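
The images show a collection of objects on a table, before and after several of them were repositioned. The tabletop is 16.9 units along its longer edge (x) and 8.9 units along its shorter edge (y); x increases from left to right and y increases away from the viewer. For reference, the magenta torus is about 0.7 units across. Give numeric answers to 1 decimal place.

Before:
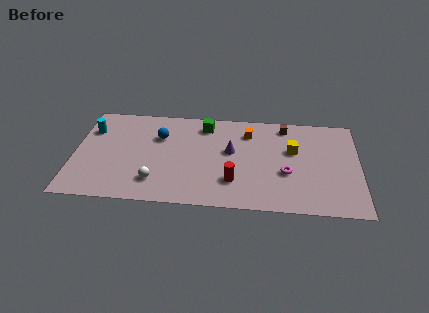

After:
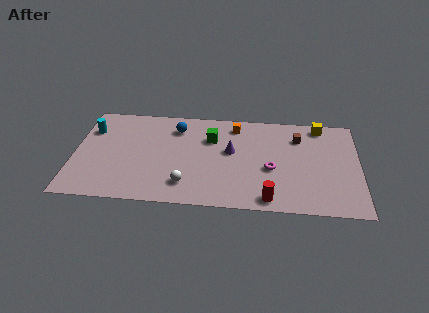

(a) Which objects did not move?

the purple cone and the cyan cylinder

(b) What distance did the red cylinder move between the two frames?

2.5

The red cylinder moved from about (9.5, 2.4) to (11.6, 1.0), a distance of √(2.1² + 1.4²) ≈ 2.5.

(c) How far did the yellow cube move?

2.9

From (13.0, 5.5) to (14.6, 7.9), the yellow cube covered √(1.6² + 2.4²) ≈ 2.9 units.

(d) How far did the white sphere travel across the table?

1.8

The white sphere moved from about (4.9, 2.0) to (6.7, 1.9), a distance of √(1.8² + 0.1²) ≈ 1.8.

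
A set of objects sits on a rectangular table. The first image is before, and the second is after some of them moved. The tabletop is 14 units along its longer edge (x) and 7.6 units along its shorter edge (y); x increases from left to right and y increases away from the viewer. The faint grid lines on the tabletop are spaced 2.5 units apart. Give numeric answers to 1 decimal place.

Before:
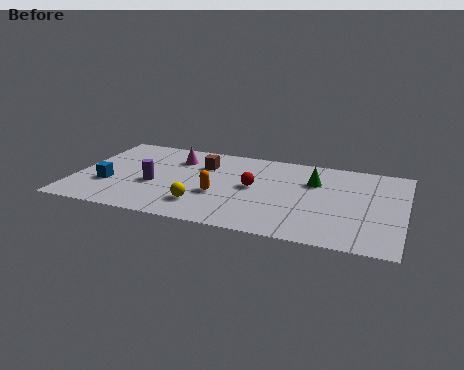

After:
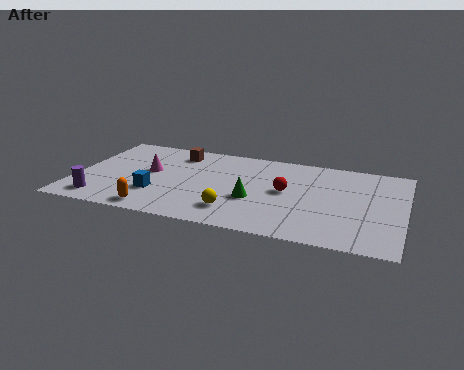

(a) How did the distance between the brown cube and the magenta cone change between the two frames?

+1.0

They were about 1.2 units apart before and 2.2 after — 1.0 units further apart.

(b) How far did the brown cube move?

1.4

The brown cube was near (5.3, 5.4) before and (4.1, 6.2) after, so it travelled √(1.2² + 0.8²) ≈ 1.4 units.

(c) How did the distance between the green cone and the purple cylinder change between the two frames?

-0.4

The distance was about 7.0 in the first image and 6.6 in the second, so they moved 0.4 units closer together.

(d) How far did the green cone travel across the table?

3.3

The green cone was near (10.1, 5.2) before and (7.7, 2.9) after, so it travelled √(2.4² + 2.3²) ≈ 3.3 units.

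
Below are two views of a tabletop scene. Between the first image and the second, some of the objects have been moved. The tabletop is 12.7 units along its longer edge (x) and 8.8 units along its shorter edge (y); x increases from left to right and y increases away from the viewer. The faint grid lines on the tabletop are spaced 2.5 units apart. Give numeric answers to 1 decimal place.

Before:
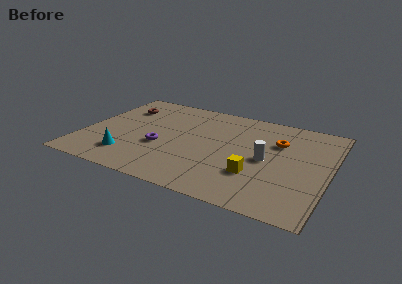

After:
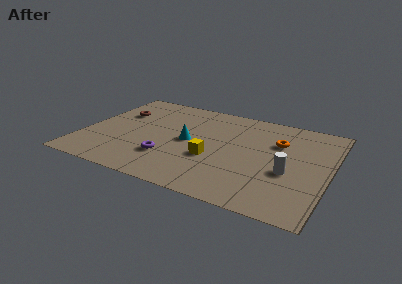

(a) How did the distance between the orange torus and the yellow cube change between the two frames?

+0.7

The distance was about 3.4 in the first image and 4.1 in the second, so they moved 0.7 units further apart.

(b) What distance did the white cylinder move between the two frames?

1.4

From (9.5, 4.2) to (10.7, 3.5), the white cylinder covered √(1.2² + 0.7²) ≈ 1.4 units.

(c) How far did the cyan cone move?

3.8

The cyan cone was near (2.6, 1.9) before and (5.4, 4.4) after, so it travelled √(2.8² + 2.5²) ≈ 3.8 units.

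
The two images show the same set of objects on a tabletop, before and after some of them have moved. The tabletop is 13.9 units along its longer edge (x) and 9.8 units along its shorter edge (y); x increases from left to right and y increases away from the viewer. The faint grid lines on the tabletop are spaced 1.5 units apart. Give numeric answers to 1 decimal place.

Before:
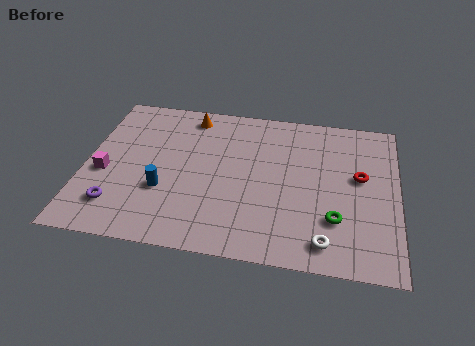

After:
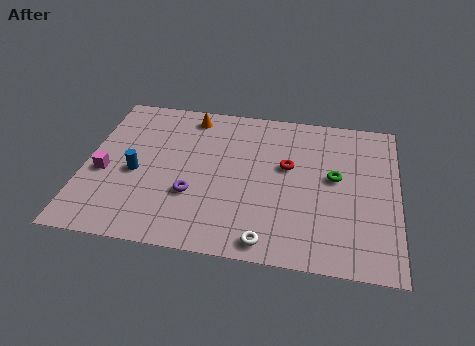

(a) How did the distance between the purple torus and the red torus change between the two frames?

-6.4

The distance was about 11.2 in the first image and 4.8 in the second, so they moved 6.4 units closer together.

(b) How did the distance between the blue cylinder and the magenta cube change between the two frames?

-1.4

The distance was about 2.8 in the first image and 1.4 in the second, so they moved 1.4 units closer together.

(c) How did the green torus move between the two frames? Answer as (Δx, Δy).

(-0.1, 2.6)

The green torus started near (11.2, 2.8) and ended near (11.1, 5.4).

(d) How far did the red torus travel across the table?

3.2

The red torus was near (12.2, 5.6) before and (9.0, 5.8) after, so it travelled √(3.2² + 0.2²) ≈ 3.2 units.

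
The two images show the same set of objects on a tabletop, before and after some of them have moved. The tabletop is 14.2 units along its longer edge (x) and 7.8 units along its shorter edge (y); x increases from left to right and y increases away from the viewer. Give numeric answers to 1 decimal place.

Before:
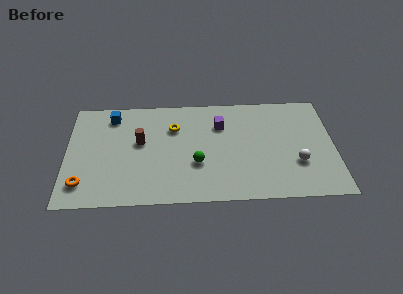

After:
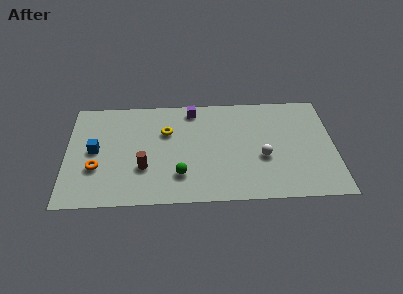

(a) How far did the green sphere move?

1.2

From (6.9, 2.8) to (6.0, 2.0), the green sphere covered √(0.9² + 0.8²) ≈ 1.2 units.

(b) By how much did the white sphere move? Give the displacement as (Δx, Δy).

(-1.8, 0.5)

From the two frames, the white sphere sits at roughly (12.2, 2.6) before and (10.4, 3.1) after.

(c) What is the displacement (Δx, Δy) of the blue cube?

(-0.9, -2.5)

The blue cube was at about (2.4, 6.5) and moved to about (1.5, 4.0).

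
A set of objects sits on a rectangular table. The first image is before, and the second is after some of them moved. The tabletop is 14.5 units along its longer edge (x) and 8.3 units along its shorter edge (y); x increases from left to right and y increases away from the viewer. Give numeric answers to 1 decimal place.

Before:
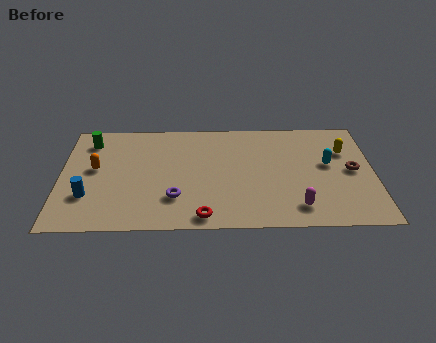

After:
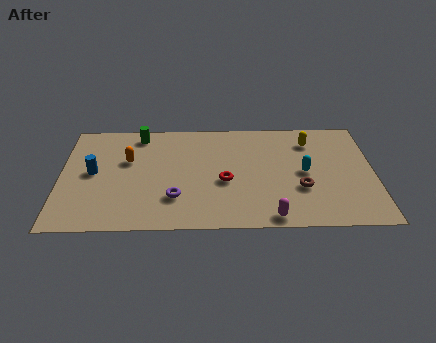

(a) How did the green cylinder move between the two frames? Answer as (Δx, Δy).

(2.3, 0.5)

The green cylinder started near (1.3, 6.7) and ended near (3.6, 7.2).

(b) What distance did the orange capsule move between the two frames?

1.6

The orange capsule was near (1.6, 4.6) before and (3.1, 5.2) after, so it travelled √(1.5² + 0.6²) ≈ 1.6 units.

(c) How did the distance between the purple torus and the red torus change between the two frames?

+0.7

Before: roughly 1.9 units apart; after: 2.6. That's 0.7 units further apart.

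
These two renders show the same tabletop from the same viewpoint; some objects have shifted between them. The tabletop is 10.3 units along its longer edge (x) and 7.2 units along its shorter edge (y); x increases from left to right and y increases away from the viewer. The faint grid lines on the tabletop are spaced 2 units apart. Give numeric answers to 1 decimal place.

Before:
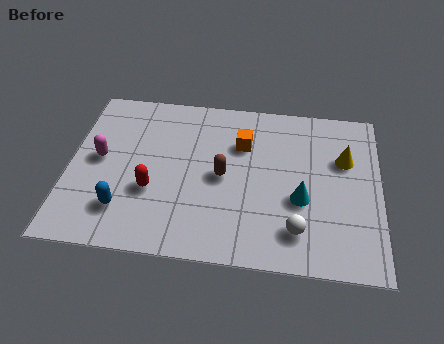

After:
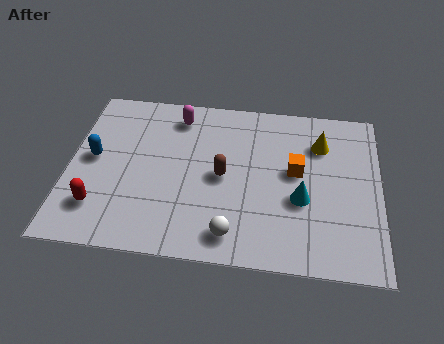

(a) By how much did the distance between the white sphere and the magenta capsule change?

-1.7

The distance was about 7.0 in the first image and 5.3 in the second, so they moved 1.7 units closer together.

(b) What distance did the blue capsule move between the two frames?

2.4

The blue capsule was near (1.9, 1.7) before and (0.8, 3.8) after, so it travelled √(1.1² + 2.1²) ≈ 2.4 units.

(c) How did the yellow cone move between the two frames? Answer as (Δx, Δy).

(-0.8, 0.6)

The yellow cone started near (9.1, 4.7) and ended near (8.3, 5.3).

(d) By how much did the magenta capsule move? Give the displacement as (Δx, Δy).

(2.5, 2.2)

From the two frames, the magenta capsule sits at roughly (1.0, 3.8) before and (3.5, 6.0) after.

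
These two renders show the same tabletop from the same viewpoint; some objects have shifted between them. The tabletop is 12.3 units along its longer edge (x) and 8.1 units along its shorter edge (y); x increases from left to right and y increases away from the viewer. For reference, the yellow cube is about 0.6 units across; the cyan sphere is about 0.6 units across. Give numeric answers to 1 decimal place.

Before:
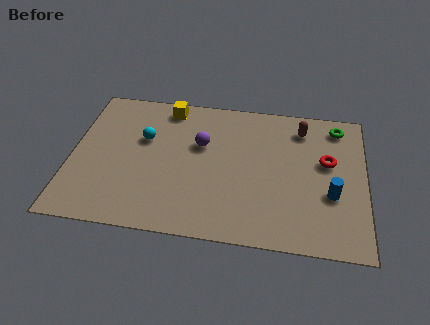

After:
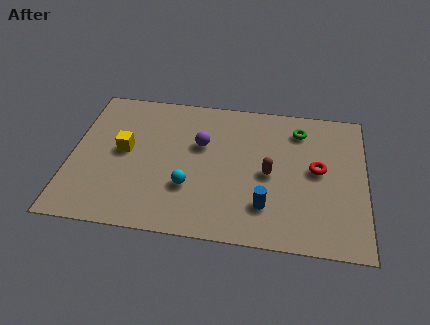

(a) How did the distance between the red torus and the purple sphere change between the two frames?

-0.3

Before: roughly 5.3 units apart; after: 5.0. That's 0.3 units closer together.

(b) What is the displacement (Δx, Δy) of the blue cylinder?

(-2.7, -1.0)

From the two frames, the blue cylinder sits at roughly (10.9, 3.0) before and (8.2, 2.0) after.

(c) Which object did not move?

the purple sphere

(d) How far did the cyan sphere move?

3.2

The cyan sphere was near (3.0, 5.1) before and (5.0, 2.6) after, so it travelled √(2.0² + 2.5²) ≈ 3.2 units.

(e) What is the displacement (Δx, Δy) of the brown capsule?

(-1.3, -2.8)

From the two frames, the brown capsule sits at roughly (9.6, 6.6) before and (8.3, 3.8) after.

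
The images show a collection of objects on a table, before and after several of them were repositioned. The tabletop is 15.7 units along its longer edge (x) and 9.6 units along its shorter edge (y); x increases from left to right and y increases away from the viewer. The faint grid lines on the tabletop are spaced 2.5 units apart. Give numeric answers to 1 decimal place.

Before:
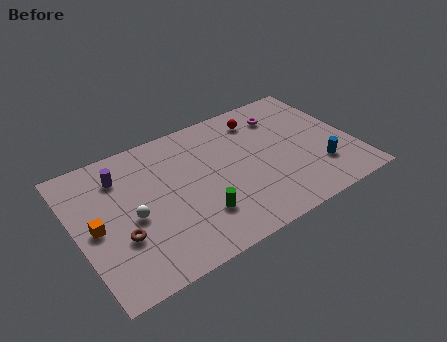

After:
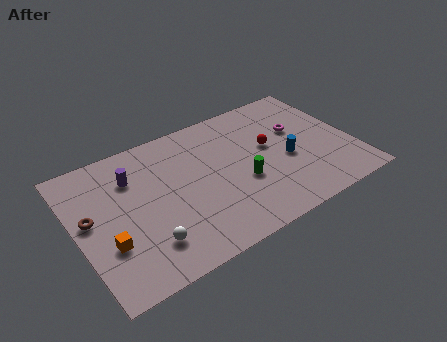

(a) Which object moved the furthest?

the green cylinder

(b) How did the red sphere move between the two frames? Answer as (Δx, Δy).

(0.2, -2.3)

From the two frames, the red sphere sits at roughly (10.9, 7.8) before and (11.1, 5.5) after.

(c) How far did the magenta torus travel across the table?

1.7

The magenta torus moved from about (12.2, 7.5) to (12.9, 6.0), a distance of √(0.7² + 1.5²) ≈ 1.7.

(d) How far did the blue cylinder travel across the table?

2.2

The blue cylinder moved from about (13.5, 2.6) to (11.9, 4.1), a distance of √(1.6² + 1.5²) ≈ 2.2.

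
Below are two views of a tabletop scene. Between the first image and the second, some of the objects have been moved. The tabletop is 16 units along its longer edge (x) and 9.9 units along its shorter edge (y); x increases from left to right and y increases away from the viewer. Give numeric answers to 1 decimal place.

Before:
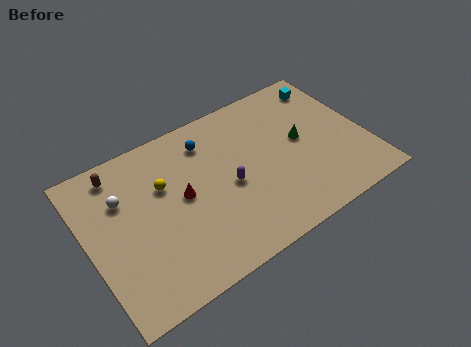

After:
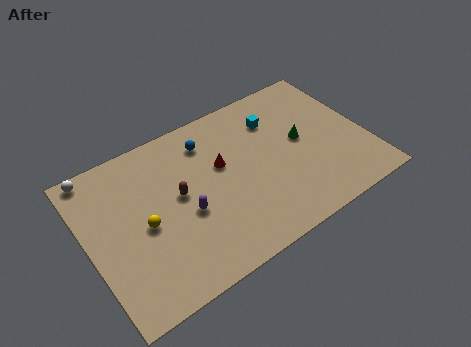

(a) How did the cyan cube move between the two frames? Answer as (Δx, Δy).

(-3.4, -0.9)

The cyan cube was at about (14.6, 8.3) and moved to about (11.2, 7.4).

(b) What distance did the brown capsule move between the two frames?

4.3

From (2.2, 8.5) to (5.2, 5.4), the brown capsule covered √(3.0² + 3.1²) ≈ 4.3 units.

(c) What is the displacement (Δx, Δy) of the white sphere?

(-1.2, 2.3)

The white sphere was at about (2.2, 6.8) and moved to about (1.0, 9.1).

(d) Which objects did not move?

the green cone and the blue sphere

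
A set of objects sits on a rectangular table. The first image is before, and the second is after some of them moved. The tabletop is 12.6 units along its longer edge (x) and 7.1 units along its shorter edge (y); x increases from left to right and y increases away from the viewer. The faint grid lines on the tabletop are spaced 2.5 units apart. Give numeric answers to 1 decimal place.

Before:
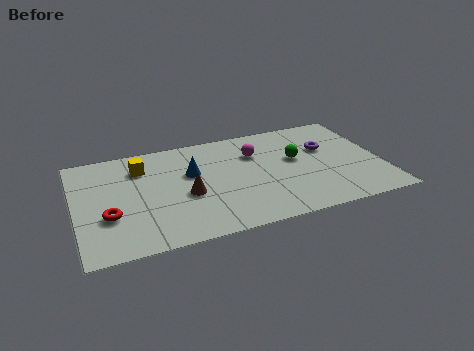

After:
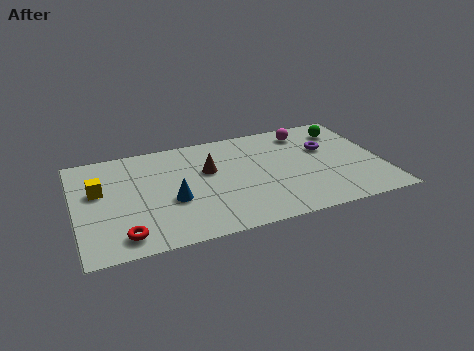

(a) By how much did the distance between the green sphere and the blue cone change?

+3.6

They were about 4.3 units apart before and 7.9 after — 3.6 units further apart.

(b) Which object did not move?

the purple torus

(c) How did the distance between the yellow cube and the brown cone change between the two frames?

+1.6

The distance was about 2.9 in the first image and 4.5 in the second, so they moved 1.6 units further apart.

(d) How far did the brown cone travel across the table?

1.7

The brown cone was near (4.5, 3.0) before and (5.5, 4.4) after, so it travelled √(1.0² + 1.4²) ≈ 1.7 units.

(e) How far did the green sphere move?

2.7

The green sphere moved from about (9.1, 4.1) to (11.3, 5.6), a distance of √(2.2² + 1.5²) ≈ 2.7.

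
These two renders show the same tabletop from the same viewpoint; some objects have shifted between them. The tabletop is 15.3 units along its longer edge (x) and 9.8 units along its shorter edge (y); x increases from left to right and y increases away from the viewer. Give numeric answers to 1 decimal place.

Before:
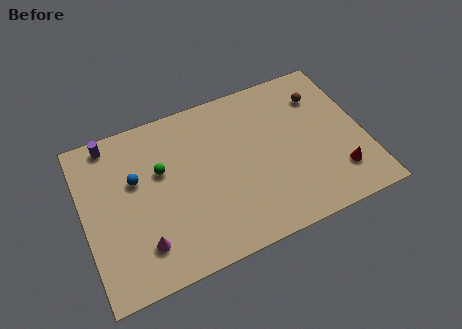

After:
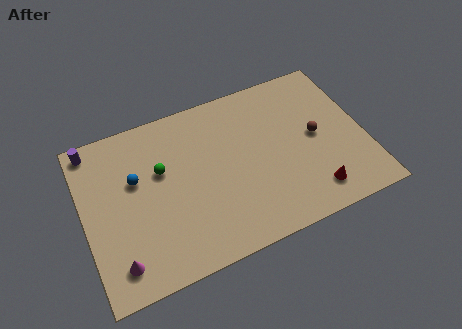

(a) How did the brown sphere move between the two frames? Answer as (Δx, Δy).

(-0.6, -2.4)

From the two frames, the brown sphere sits at roughly (13.3, 7.4) before and (12.7, 5.0) after.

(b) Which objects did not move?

the blue sphere and the green sphere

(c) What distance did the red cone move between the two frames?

1.6

From (13.6, 2.3) to (12.1, 1.7), the red cone covered √(1.5² + 0.6²) ≈ 1.6 units.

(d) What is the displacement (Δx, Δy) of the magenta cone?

(-1.4, -0.5)

The magenta cone started near (2.9, 2.2) and ended near (1.5, 1.7).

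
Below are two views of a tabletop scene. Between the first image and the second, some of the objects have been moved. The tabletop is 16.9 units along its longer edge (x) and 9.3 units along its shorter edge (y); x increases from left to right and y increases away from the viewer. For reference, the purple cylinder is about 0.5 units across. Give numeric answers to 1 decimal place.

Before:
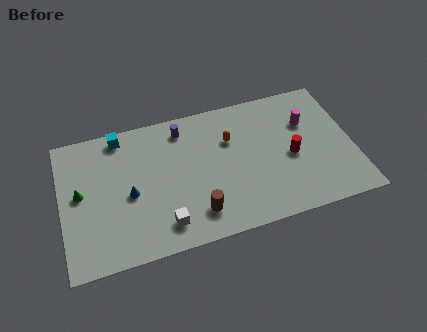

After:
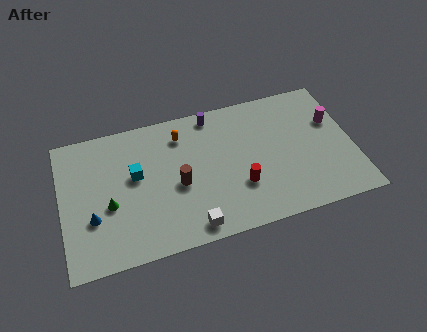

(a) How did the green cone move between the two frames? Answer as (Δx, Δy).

(1.6, -1.2)

From the two frames, the green cone sits at roughly (1.1, 5.0) before and (2.7, 3.8) after.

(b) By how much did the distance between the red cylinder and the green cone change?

-4.7

They were about 12.2 units apart before and 7.5 after — 4.7 units closer together.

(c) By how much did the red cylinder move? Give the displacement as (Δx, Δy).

(-3.1, -1.2)

The red cylinder started near (13.3, 4.2) and ended near (10.2, 3.0).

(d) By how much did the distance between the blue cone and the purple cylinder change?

+4.0

Before: roughly 4.9 units apart; after: 8.9. That's 4.0 units further apart.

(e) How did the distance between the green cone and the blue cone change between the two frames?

-1.7

They were about 2.9 units apart before and 1.2 after — 1.7 units closer together.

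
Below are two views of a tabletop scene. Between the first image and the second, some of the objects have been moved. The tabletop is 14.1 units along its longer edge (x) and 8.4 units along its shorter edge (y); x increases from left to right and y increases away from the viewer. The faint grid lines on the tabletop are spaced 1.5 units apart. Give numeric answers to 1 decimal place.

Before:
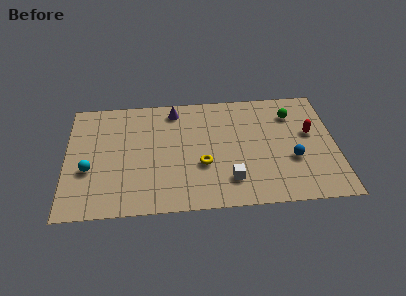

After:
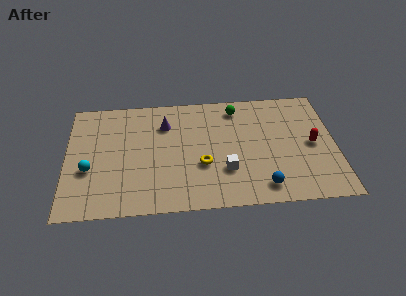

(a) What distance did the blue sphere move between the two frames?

2.4

From (11.8, 3.1) to (10.2, 1.3), the blue sphere covered √(1.6² + 1.8²) ≈ 2.4 units.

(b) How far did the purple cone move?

1.1

The purple cone moved from about (5.7, 7.2) to (5.2, 6.2), a distance of √(0.5² + 1.0²) ≈ 1.1.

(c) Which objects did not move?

the cyan sphere and the yellow torus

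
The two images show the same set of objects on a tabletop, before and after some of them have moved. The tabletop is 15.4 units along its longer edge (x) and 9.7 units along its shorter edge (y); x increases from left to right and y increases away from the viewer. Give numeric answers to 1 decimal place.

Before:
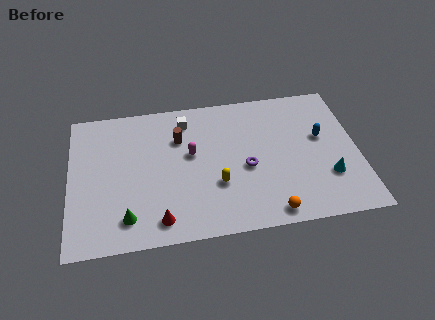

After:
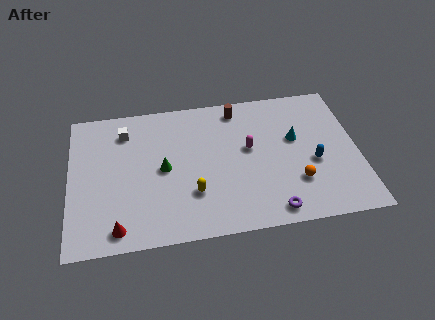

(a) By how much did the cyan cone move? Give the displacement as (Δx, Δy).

(-1.6, 2.9)

From the two frames, the cyan cone sits at roughly (13.7, 2.9) before and (12.1, 5.8) after.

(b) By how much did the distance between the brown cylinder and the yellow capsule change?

+2.1

They were about 4.0 units apart before and 6.1 after — 2.1 units further apart.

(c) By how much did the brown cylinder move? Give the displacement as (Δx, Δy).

(3.2, 1.6)

From the two frames, the brown cylinder sits at roughly (5.9, 6.8) before and (9.1, 8.4) after.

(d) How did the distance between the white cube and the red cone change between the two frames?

-0.3

Before: roughly 6.8 units apart; after: 6.5. That's 0.3 units closer together.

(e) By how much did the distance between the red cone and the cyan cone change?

+1.5

Before: roughly 9.1 units apart; after: 10.6. That's 1.5 units further apart.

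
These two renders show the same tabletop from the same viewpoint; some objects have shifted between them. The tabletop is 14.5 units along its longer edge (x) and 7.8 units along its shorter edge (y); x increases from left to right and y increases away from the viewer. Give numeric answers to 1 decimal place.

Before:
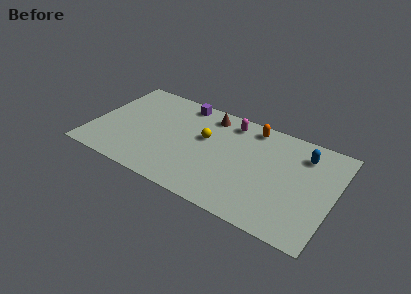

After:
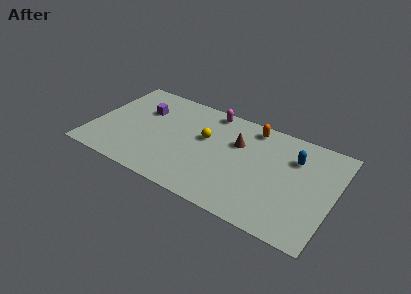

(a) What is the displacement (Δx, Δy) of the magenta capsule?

(-1.3, 0.4)

The magenta capsule was at about (8.0, 6.6) and moved to about (6.7, 7.0).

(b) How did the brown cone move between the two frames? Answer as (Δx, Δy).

(1.9, -1.4)

From the two frames, the brown cone sits at roughly (6.7, 6.6) before and (8.6, 5.2) after.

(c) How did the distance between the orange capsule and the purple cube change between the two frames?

+2.4

The distance was about 4.3 in the first image and 6.7 in the second, so they moved 2.4 units further apart.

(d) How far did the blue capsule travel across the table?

0.7

The blue capsule was near (12.5, 6.1) before and (12.0, 5.6) after, so it travelled √(0.5² + 0.5²) ≈ 0.7 units.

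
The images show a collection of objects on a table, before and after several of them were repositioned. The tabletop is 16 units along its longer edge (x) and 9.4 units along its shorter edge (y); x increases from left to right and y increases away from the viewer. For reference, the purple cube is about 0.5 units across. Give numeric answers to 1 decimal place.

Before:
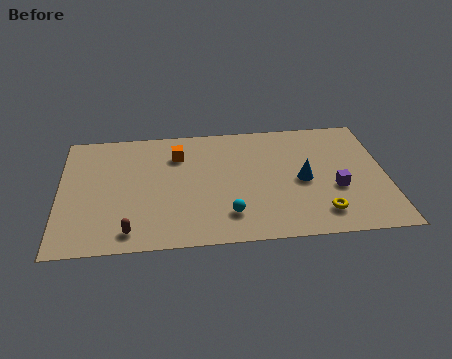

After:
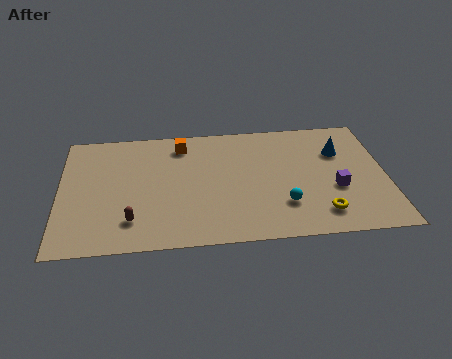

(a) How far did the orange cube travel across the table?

0.8

From (5.8, 7.0) to (6.0, 7.8), the orange cube covered √(0.2² + 0.8²) ≈ 0.8 units.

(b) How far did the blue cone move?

2.8

From (11.9, 4.4) to (13.8, 6.5), the blue cone covered √(1.9² + 2.1²) ≈ 2.8 units.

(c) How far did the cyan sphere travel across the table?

2.7

The cyan sphere was near (8.2, 2.1) before and (10.9, 2.6) after, so it travelled √(2.7² + 0.5²) ≈ 2.7 units.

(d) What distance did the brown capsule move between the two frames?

0.8

From (3.4, 1.3) to (3.5, 2.1), the brown capsule covered √(0.1² + 0.8²) ≈ 0.8 units.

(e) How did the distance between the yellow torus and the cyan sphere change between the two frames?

-2.5

They were about 4.5 units apart before and 2.0 after — 2.5 units closer together.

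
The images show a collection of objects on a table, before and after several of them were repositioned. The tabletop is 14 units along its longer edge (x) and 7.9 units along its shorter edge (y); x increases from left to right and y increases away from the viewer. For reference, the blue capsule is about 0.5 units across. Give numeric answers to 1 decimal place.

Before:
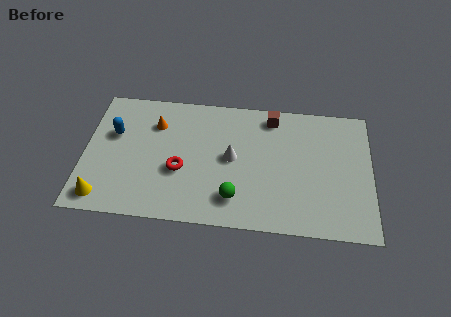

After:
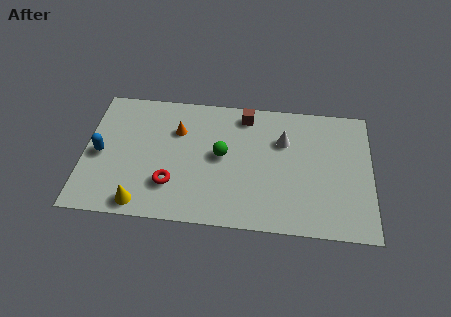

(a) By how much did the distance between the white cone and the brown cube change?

-0.9

They were about 3.3 units apart before and 2.4 after — 0.9 units closer together.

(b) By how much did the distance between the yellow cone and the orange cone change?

-0.4

Before: roughly 5.3 units apart; after: 4.9. That's 0.4 units closer together.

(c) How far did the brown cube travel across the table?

1.3

From (9.1, 6.8) to (7.8, 6.8), the brown cube covered √(1.3² + 0.0²) ≈ 1.3 units.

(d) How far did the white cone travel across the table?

2.8

The white cone was near (7.2, 4.1) before and (9.7, 5.4) after, so it travelled √(2.5² + 1.3²) ≈ 2.8 units.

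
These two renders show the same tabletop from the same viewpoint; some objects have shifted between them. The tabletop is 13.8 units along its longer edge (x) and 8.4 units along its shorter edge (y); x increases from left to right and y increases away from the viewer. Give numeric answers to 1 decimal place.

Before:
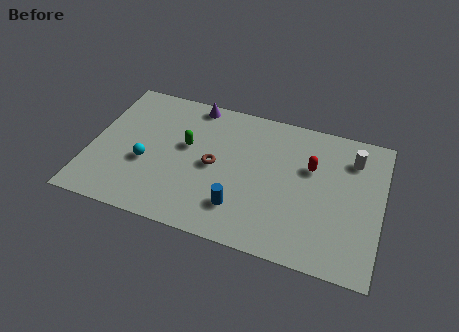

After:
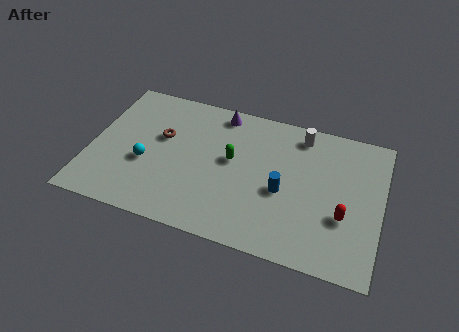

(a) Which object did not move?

the cyan sphere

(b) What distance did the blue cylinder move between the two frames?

2.5

The blue cylinder moved from about (7.3, 2.0) to (9.2, 3.6), a distance of √(1.9² + 1.6²) ≈ 2.5.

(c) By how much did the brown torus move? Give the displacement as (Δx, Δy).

(-2.6, 1.0)

From the two frames, the brown torus sits at roughly (5.9, 4.1) before and (3.3, 5.1) after.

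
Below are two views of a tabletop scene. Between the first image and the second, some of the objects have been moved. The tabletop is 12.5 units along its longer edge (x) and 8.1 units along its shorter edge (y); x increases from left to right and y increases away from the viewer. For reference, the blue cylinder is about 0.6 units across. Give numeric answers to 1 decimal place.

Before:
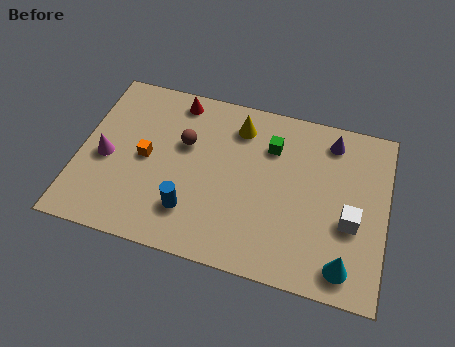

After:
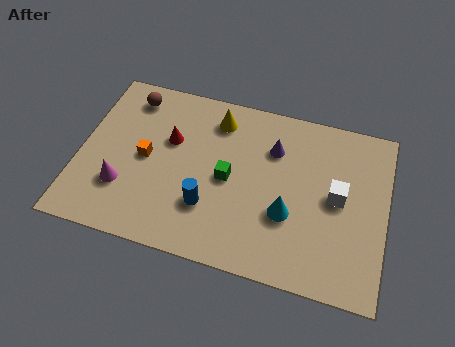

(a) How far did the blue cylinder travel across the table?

0.8

The blue cylinder moved from about (4.7, 2.0) to (5.4, 2.4), a distance of √(0.7² + 0.4²) ≈ 0.8.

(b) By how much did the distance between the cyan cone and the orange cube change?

-2.8

The distance was about 8.8 in the first image and 6.0 in the second, so they moved 2.8 units closer together.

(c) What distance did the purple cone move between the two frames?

2.5

From (10.1, 6.8) to (7.8, 5.8), the purple cone covered √(2.3² + 1.0²) ≈ 2.5 units.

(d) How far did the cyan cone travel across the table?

2.9

The cyan cone was near (11.0, 1.2) before and (8.6, 2.9) after, so it travelled √(2.4² + 1.7²) ≈ 2.9 units.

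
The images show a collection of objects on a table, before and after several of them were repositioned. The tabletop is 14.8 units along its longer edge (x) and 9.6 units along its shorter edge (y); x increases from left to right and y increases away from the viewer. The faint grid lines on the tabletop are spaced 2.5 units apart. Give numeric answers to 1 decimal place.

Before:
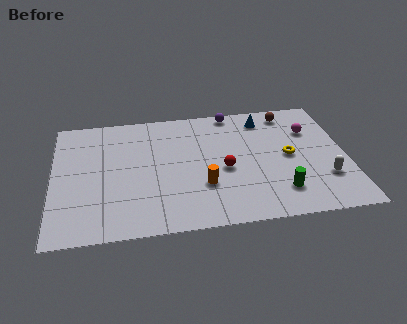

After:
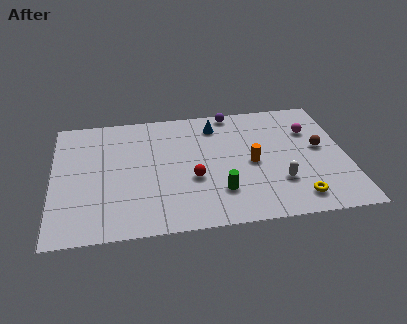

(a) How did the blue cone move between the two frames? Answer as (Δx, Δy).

(-2.5, -0.2)

The blue cone started near (10.8, 8.0) and ended near (8.3, 7.8).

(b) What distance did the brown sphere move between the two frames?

3.4

The brown sphere moved from about (12.1, 8.3) to (13.5, 5.2), a distance of √(1.4² + 3.1²) ≈ 3.4.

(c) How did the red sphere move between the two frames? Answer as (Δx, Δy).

(-1.6, -0.5)

The red sphere started near (8.6, 4.2) and ended near (7.0, 3.7).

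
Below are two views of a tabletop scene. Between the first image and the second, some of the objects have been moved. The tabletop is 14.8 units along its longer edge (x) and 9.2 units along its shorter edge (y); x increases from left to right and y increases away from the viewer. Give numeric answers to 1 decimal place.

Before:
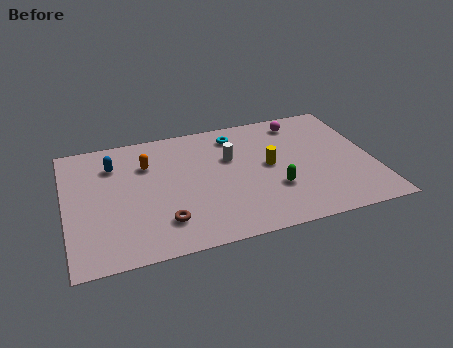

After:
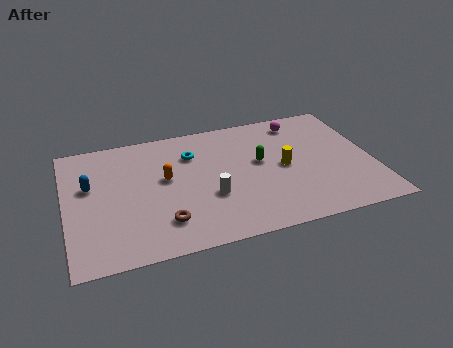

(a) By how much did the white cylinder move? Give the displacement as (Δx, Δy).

(-1.2, -2.6)

The white cylinder started near (8.0, 5.9) and ended near (6.8, 3.3).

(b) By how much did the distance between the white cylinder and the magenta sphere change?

+2.5

They were about 4.1 units apart before and 6.6 after — 2.5 units further apart.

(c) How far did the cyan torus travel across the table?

2.4

The cyan torus moved from about (8.4, 7.6) to (6.2, 6.7), a distance of √(2.2² + 0.9²) ≈ 2.4.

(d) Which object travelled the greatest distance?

the white cylinder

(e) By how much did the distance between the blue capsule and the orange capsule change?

+2.0

They were about 1.6 units apart before and 3.6 after — 2.0 units further apart.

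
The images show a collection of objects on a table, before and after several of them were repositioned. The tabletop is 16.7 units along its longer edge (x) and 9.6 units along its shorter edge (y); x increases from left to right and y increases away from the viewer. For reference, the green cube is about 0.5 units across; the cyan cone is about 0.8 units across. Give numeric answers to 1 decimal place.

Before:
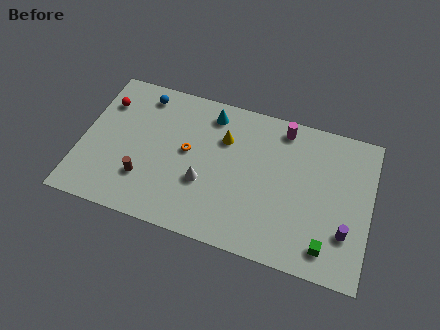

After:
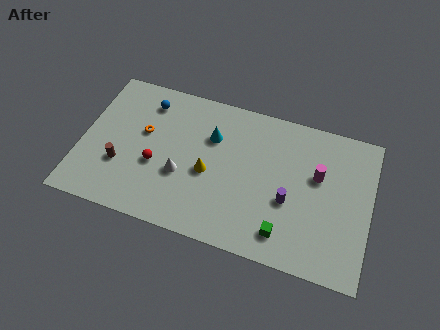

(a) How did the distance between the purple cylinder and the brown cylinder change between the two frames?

-1.9

Before: roughly 11.6 units apart; after: 9.7. That's 1.9 units closer together.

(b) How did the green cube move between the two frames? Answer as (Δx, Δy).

(-2.4, 0.1)

The green cube started near (14.4, 1.6) and ended near (12.0, 1.7).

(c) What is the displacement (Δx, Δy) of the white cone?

(-1.3, 0.1)

The white cone started near (7.2, 3.5) and ended near (5.9, 3.6).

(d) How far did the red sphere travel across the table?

4.7

The red sphere was near (1.1, 7.1) before and (4.4, 3.8) after, so it travelled √(3.3² + 3.3²) ≈ 4.7 units.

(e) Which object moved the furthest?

the red sphere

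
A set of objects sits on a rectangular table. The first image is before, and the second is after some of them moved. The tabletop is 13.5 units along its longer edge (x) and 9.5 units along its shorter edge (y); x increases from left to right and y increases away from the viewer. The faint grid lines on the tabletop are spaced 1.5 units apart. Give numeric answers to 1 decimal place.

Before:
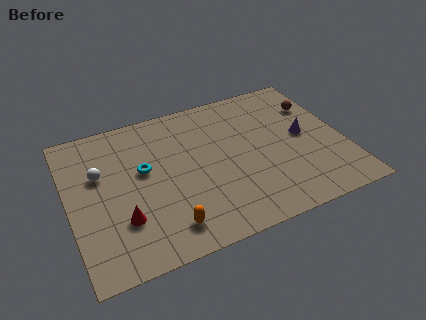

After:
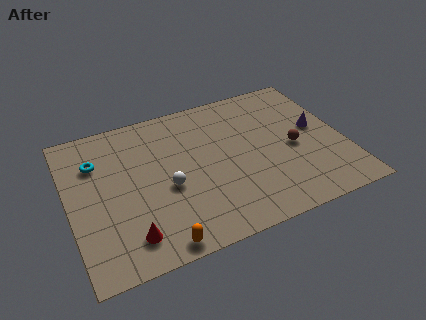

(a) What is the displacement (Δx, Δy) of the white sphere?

(3.1, -2.0)

The white sphere was at about (1.6, 6.0) and moved to about (4.7, 4.0).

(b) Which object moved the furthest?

the white sphere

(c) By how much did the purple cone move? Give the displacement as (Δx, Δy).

(0.7, 0.3)

The purple cone started near (11.6, 4.9) and ended near (12.3, 5.2).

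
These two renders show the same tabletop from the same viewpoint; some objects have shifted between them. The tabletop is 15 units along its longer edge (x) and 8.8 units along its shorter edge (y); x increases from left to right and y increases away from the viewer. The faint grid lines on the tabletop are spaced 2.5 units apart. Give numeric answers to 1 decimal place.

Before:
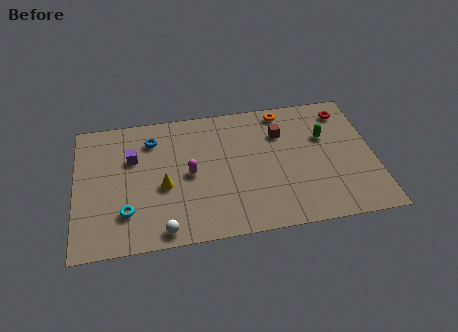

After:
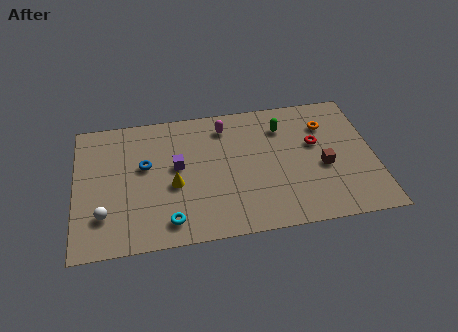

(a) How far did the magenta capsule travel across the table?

3.5

The magenta capsule was near (5.7, 4.3) before and (7.6, 7.2) after, so it travelled √(1.9² + 2.9²) ≈ 3.5 units.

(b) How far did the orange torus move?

2.5

The orange torus moved from about (10.6, 7.8) to (12.7, 6.5), a distance of √(2.1² + 1.3²) ≈ 2.5.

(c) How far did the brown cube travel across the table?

3.3

The brown cube moved from about (10.4, 6.3) to (12.4, 3.7), a distance of √(2.0² + 2.6²) ≈ 3.3.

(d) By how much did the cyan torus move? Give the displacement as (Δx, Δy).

(2.1, -0.9)

From the two frames, the cyan torus sits at roughly (2.5, 2.3) before and (4.6, 1.4) after.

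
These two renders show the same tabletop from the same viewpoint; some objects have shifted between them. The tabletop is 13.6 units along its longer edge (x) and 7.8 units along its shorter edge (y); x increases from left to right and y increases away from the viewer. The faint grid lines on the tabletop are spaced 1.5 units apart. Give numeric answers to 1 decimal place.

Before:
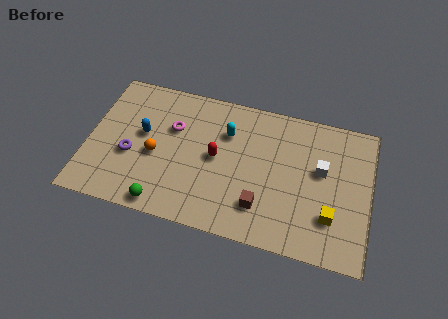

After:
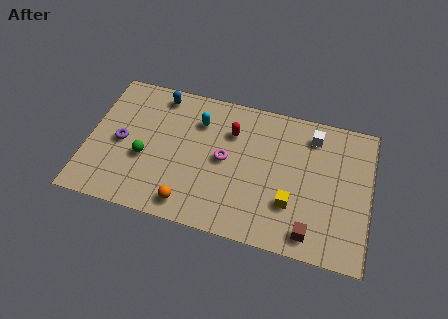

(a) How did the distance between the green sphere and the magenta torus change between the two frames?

-0.4

The distance was about 4.3 in the first image and 3.9 in the second, so they moved 0.4 units closer together.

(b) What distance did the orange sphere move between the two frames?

2.9

The orange sphere moved from about (3.3, 3.4) to (5.1, 1.1), a distance of √(1.8² + 2.3²) ≈ 2.9.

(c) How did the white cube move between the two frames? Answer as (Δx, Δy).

(-0.5, 1.8)

From the two frames, the white cube sits at roughly (11.2, 4.6) before and (10.7, 6.4) after.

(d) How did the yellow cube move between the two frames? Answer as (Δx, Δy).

(-1.9, 0.2)

The yellow cube started near (11.8, 2.2) and ended near (9.9, 2.4).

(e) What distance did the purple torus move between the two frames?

0.8

The purple torus moved from about (2.1, 3.1) to (1.6, 3.7), a distance of √(0.5² + 0.6²) ≈ 0.8.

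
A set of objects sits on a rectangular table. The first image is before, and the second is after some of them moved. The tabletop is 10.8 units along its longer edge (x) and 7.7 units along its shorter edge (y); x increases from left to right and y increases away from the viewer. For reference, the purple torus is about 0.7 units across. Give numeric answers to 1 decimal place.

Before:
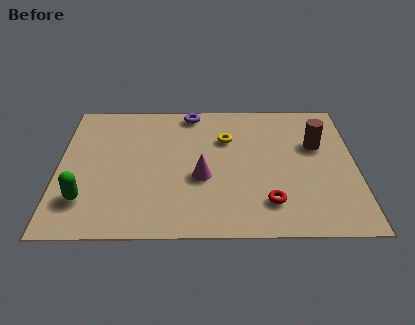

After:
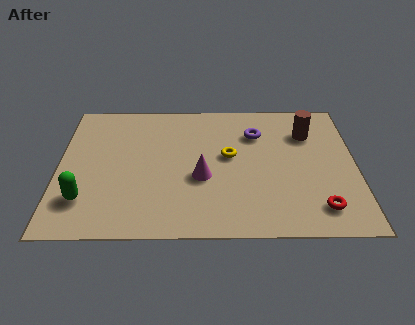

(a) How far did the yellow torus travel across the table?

1.0

From (6.1, 5.3) to (6.2, 4.3), the yellow torus covered √(0.1² + 1.0²) ≈ 1.0 units.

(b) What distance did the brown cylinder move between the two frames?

0.8

The brown cylinder was near (9.4, 4.9) before and (9.1, 5.6) after, so it travelled √(0.3² + 0.7²) ≈ 0.8 units.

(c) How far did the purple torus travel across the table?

2.7

From (4.8, 6.9) to (7.2, 5.6), the purple torus covered √(2.4² + 1.3²) ≈ 2.7 units.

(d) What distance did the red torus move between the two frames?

1.8

The red torus was near (7.6, 1.7) before and (9.4, 1.4) after, so it travelled √(1.8² + 0.3²) ≈ 1.8 units.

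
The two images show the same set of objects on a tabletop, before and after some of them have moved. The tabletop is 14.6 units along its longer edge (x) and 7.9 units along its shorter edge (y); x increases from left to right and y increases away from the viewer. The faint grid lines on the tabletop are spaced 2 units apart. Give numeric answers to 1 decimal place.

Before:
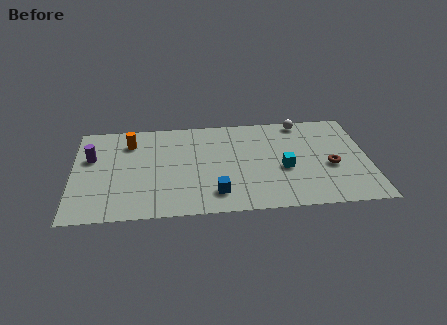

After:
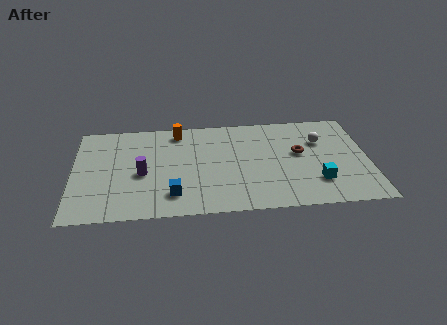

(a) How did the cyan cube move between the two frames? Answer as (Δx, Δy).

(1.6, -1.2)

The cyan cube was at about (10.4, 3.3) and moved to about (12.0, 2.1).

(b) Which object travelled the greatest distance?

the purple cylinder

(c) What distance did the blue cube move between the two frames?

2.1

The blue cube moved from about (7.0, 1.6) to (4.9, 1.7), a distance of √(2.1² + 0.1²) ≈ 2.1.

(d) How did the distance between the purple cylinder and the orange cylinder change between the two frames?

+1.6

Before: roughly 2.2 units apart; after: 3.8. That's 1.6 units further apart.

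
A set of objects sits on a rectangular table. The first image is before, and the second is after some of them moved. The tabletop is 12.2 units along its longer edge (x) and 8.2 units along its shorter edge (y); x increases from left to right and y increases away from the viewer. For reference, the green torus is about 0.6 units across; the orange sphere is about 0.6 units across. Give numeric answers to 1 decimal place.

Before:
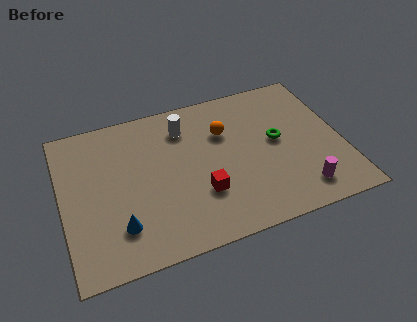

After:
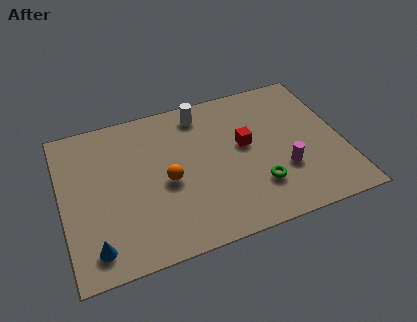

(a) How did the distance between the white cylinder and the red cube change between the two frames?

-0.9

The distance was about 3.8 in the first image and 2.9 in the second, so they moved 0.9 units closer together.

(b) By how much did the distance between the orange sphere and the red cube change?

+0.3

Before: roughly 3.3 units apart; after: 3.6. That's 0.3 units further apart.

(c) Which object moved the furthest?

the orange sphere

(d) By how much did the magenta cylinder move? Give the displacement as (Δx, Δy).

(-0.6, 1.3)

The magenta cylinder started near (10.1, 1.4) and ended near (9.5, 2.7).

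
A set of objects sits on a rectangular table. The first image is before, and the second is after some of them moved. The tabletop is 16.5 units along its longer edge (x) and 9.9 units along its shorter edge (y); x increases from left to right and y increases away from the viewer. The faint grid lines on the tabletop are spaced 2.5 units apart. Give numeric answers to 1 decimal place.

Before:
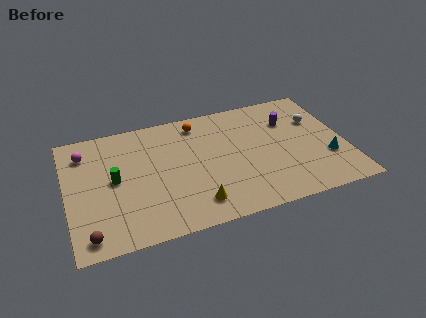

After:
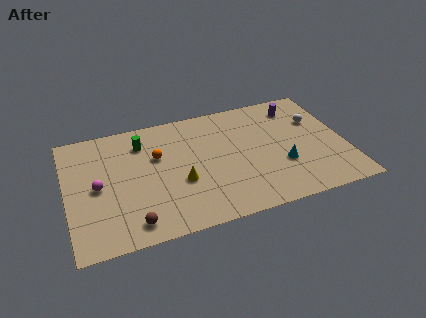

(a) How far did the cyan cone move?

2.7

From (15.3, 3.2) to (12.6, 3.4), the cyan cone covered √(2.7² + 0.2²) ≈ 2.7 units.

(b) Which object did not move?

the white sphere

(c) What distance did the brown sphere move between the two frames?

2.5

From (1.1, 1.2) to (3.6, 1.4), the brown sphere covered √(2.5² + 0.2²) ≈ 2.5 units.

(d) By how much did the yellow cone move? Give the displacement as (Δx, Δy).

(-0.7, 2.0)

The yellow cone started near (7.3, 1.8) and ended near (6.6, 3.8).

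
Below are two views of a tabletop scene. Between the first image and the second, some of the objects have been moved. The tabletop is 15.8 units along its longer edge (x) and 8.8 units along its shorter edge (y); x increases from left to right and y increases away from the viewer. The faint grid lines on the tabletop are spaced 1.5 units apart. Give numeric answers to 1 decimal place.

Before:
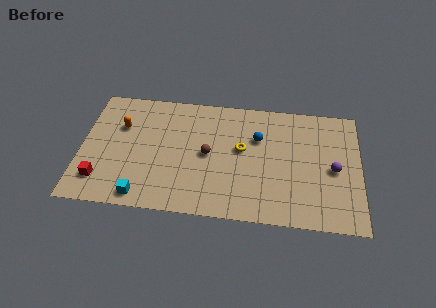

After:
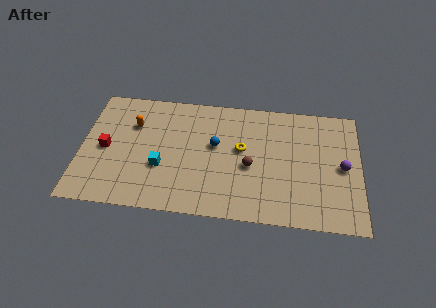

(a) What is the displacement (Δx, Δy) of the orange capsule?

(0.7, 0.2)

From the two frames, the orange capsule sits at roughly (2.2, 5.9) before and (2.9, 6.1) after.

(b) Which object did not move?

the yellow torus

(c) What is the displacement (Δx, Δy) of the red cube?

(0.2, 2.3)

The red cube was at about (1.2, 1.9) and moved to about (1.4, 4.2).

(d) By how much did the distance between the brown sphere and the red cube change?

+1.7

The distance was about 6.5 in the first image and 8.2 in the second, so they moved 1.7 units further apart.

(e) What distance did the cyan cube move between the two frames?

2.4

The cyan cube moved from about (3.6, 1.0) to (4.6, 3.2), a distance of √(1.0² + 2.2²) ≈ 2.4.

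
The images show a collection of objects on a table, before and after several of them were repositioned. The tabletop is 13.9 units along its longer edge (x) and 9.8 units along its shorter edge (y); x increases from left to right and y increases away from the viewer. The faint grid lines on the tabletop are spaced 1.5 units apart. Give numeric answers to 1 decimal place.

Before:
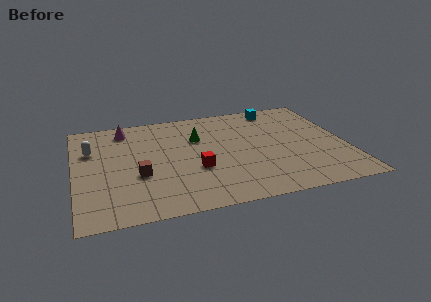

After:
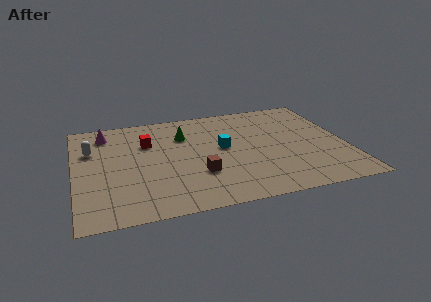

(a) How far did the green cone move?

0.8

The green cone was near (6.4, 6.6) before and (5.7, 7.0) after, so it travelled √(0.7² + 0.4²) ≈ 0.8 units.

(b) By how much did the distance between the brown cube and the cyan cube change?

-6.4

The distance was about 9.0 in the first image and 2.6 in the second, so they moved 6.4 units closer together.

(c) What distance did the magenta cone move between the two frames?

1.0

The magenta cone moved from about (2.7, 8.3) to (1.7, 8.1), a distance of √(1.0² + 0.2²) ≈ 1.0.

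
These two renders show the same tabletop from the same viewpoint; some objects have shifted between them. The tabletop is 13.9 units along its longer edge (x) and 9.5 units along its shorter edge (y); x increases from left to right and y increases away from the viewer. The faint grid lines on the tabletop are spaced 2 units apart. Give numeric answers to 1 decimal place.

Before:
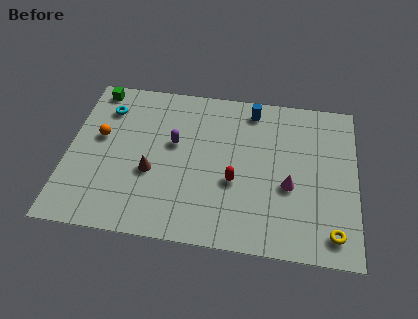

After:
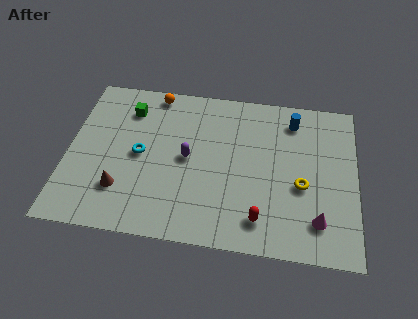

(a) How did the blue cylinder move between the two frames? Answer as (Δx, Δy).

(2.0, -0.4)

The blue cylinder was at about (8.8, 8.2) and moved to about (10.8, 7.8).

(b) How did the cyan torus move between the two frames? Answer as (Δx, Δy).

(1.8, -2.6)

The cyan torus was at about (1.7, 7.3) and moved to about (3.5, 4.7).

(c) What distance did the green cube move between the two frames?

2.0

The green cube was near (1.1, 8.5) before and (2.8, 7.4) after, so it travelled √(1.7² + 1.1²) ≈ 2.0 units.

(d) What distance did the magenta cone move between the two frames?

2.3

The magenta cone moved from about (10.7, 3.8) to (12.1, 2.0), a distance of √(1.4² + 1.8²) ≈ 2.3.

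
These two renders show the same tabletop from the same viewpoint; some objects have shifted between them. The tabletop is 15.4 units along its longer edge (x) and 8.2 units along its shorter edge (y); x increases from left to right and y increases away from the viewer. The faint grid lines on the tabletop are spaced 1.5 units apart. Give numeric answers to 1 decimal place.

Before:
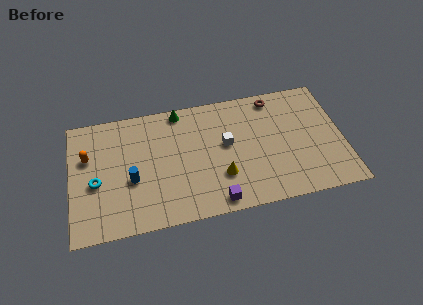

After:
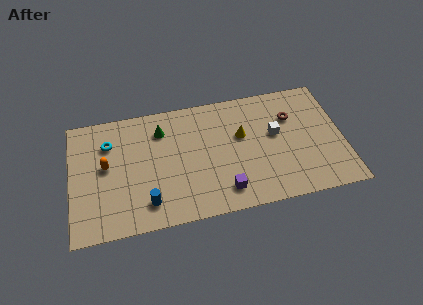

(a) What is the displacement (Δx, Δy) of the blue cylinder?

(0.8, -1.7)

The blue cylinder started near (3.4, 3.3) and ended near (4.2, 1.6).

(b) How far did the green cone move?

1.6

The green cone was near (6.3, 7.4) before and (5.2, 6.3) after, so it travelled √(1.1² + 1.1²) ≈ 1.6 units.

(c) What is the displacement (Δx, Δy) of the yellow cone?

(1.3, 2.5)

The yellow cone started near (8.4, 2.5) and ended near (9.7, 5.0).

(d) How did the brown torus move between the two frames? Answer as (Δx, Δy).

(0.9, -1.5)

The brown torus started near (11.7, 7.2) and ended near (12.6, 5.7).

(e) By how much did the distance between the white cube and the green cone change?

+2.8

Before: roughly 3.8 units apart; after: 6.6. That's 2.8 units further apart.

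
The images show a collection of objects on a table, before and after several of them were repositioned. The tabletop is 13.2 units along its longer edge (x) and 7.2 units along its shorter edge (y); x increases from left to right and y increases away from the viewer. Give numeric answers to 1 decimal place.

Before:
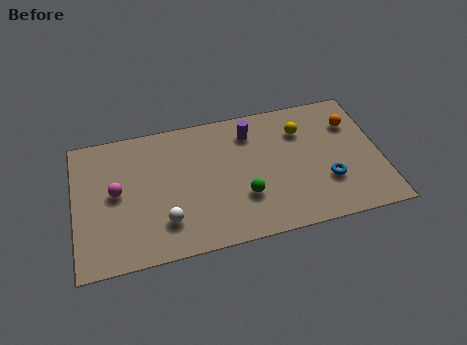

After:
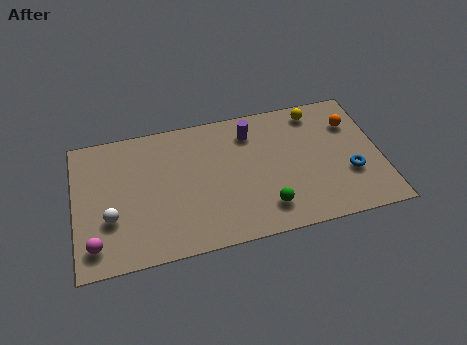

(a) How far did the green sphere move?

1.2

The green sphere was near (7.2, 2.3) before and (8.1, 1.5) after, so it travelled √(0.9² + 0.8²) ≈ 1.2 units.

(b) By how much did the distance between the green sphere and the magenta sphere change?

+1.7

They were about 5.6 units apart before and 7.3 after — 1.7 units further apart.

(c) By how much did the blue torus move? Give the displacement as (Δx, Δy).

(1.0, 0.2)

The blue torus was at about (10.8, 2.3) and moved to about (11.8, 2.5).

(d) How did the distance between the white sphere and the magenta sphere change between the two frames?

-1.4

Before: roughly 2.8 units apart; after: 1.4. That's 1.4 units closer together.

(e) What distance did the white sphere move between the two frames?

2.4

From (3.8, 1.8) to (1.5, 2.5), the white sphere covered √(2.3² + 0.7²) ≈ 2.4 units.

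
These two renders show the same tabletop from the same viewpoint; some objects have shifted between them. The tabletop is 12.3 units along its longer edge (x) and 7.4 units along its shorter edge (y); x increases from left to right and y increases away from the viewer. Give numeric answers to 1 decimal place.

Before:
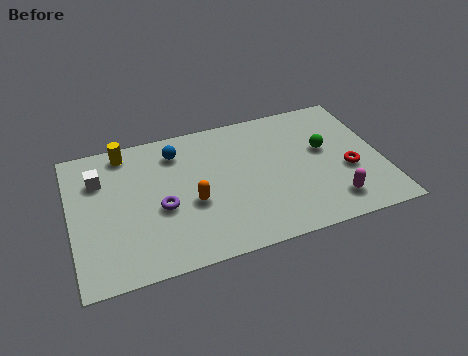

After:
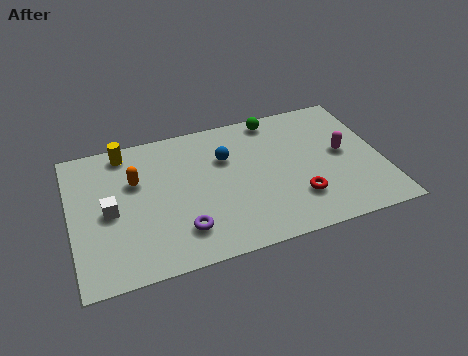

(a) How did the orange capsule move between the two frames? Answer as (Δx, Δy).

(-2.1, 1.8)

The orange capsule started near (4.7, 3.0) and ended near (2.6, 4.8).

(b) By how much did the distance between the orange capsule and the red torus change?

+0.6

They were about 6.2 units apart before and 6.8 after — 0.6 units further apart.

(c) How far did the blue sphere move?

2.1

The blue sphere moved from about (4.3, 5.9) to (6.2, 5.0), a distance of √(1.9² + 0.9²) ≈ 2.1.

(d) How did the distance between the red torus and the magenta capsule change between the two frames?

+1.1

Before: roughly 1.7 units apart; after: 2.8. That's 1.1 units further apart.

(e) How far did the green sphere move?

2.9

The green sphere moved from about (10.1, 4.3) to (8.3, 6.6), a distance of √(1.8² + 2.3²) ≈ 2.9.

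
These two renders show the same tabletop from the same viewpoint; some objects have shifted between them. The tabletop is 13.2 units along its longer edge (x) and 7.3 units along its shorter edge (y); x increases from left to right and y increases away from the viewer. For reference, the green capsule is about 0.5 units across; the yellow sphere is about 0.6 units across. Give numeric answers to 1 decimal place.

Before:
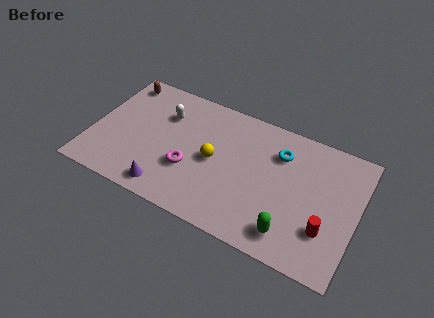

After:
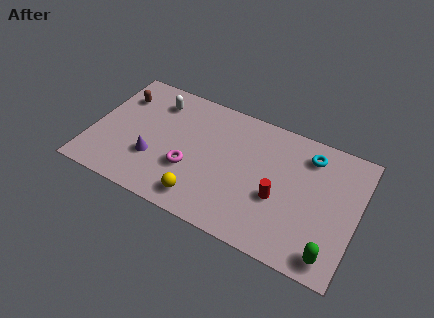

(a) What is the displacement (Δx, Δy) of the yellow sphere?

(-0.3, -2.4)

The yellow sphere was at about (6.1, 3.6) and moved to about (5.8, 1.2).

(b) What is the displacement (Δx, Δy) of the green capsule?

(2.0, -0.3)

From the two frames, the green capsule sits at roughly (10.2, 1.3) before and (12.2, 1.0) after.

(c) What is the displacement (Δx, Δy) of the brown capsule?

(0.1, -0.9)

From the two frames, the brown capsule sits at roughly (1.0, 6.3) before and (1.1, 5.4) after.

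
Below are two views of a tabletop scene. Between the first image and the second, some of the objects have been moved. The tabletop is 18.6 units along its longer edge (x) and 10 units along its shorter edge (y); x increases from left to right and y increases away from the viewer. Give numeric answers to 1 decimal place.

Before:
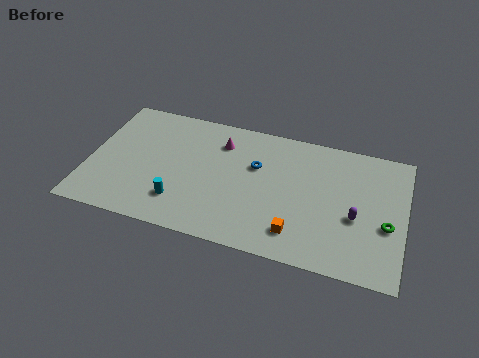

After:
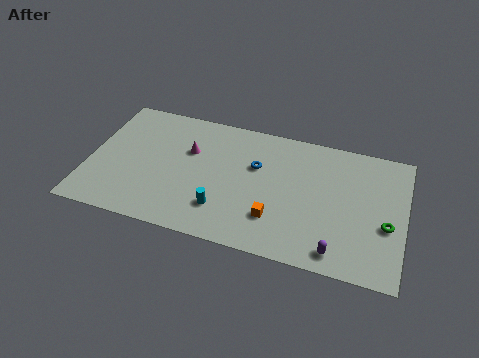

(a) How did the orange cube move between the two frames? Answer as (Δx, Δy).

(-1.3, 0.7)

From the two frames, the orange cube sits at roughly (12.5, 2.0) before and (11.2, 2.7) after.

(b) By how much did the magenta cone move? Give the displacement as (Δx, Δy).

(-1.8, -1.2)

From the two frames, the magenta cone sits at roughly (7.6, 7.7) before and (5.8, 6.5) after.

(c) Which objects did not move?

the blue torus and the green torus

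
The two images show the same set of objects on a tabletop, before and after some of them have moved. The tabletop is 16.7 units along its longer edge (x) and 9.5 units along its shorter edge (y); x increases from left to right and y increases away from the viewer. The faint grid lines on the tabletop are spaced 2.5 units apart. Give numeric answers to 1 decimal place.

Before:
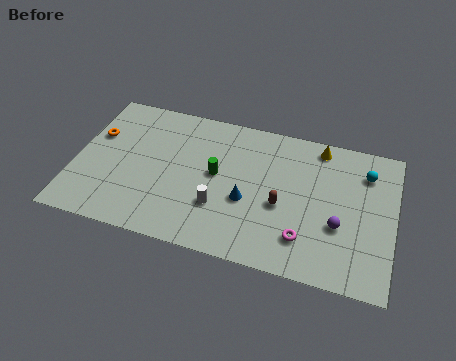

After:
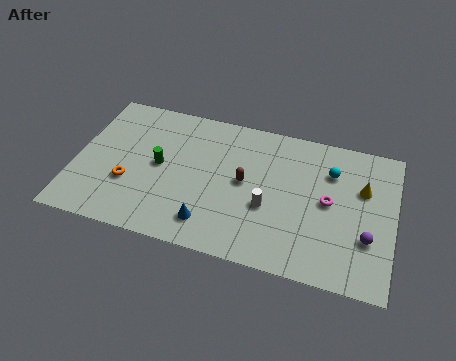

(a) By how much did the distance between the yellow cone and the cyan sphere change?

-0.9

The distance was about 2.7 in the first image and 1.8 in the second, so they moved 0.9 units closer together.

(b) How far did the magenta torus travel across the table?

2.9

From (12.2, 2.2) to (13.3, 4.9), the magenta torus covered √(1.1² + 2.7²) ≈ 2.9 units.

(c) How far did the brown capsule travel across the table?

2.2

The brown capsule moved from about (10.9, 4.0) to (8.9, 5.0), a distance of √(2.0² + 1.0²) ≈ 2.2.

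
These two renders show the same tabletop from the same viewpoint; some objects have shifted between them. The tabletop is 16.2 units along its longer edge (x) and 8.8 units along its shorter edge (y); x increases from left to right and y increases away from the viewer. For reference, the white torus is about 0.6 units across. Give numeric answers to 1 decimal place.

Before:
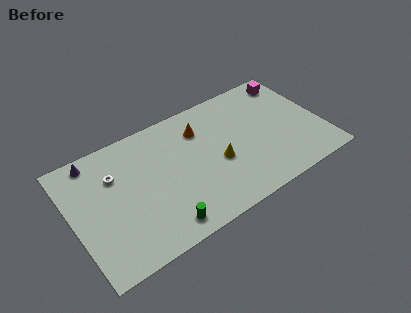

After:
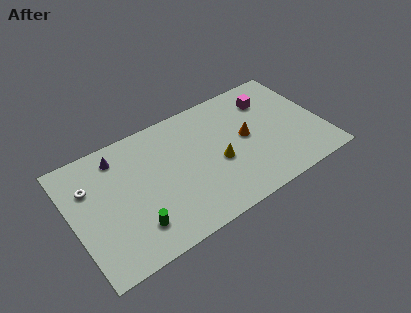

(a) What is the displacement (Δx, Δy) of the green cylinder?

(-1.6, 0.8)

From the two frames, the green cylinder sits at roughly (5.2, 1.2) before and (3.6, 2.0) after.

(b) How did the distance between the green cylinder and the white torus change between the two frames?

-0.7

Before: roughly 5.4 units apart; after: 4.7. That's 0.7 units closer together.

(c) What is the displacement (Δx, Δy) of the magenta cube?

(-1.7, -0.8)

The magenta cube started near (14.9, 7.5) and ended near (13.2, 6.7).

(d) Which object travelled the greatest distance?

the orange cone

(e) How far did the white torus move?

1.6

From (2.9, 6.1) to (1.3, 6.1), the white torus covered √(1.6² + 0.0²) ≈ 1.6 units.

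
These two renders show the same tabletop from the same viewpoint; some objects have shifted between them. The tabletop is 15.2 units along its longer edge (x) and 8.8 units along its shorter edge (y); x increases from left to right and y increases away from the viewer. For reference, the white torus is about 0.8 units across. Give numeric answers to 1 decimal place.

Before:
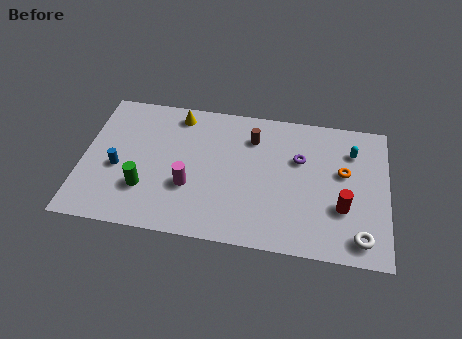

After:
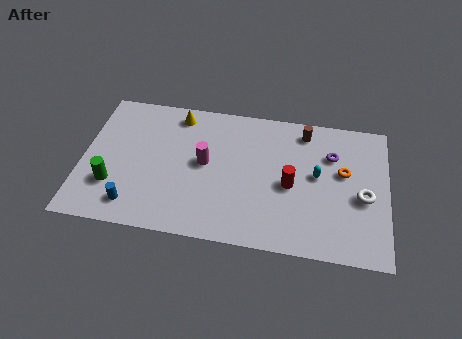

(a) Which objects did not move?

the yellow cone and the orange torus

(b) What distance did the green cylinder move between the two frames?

1.6

From (3.2, 2.6) to (1.6, 2.6), the green cylinder covered √(1.6² + 0.0²) ≈ 1.6 units.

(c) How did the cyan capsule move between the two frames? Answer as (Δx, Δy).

(-1.7, -1.8)

The cyan capsule was at about (13.4, 6.6) and moved to about (11.7, 4.8).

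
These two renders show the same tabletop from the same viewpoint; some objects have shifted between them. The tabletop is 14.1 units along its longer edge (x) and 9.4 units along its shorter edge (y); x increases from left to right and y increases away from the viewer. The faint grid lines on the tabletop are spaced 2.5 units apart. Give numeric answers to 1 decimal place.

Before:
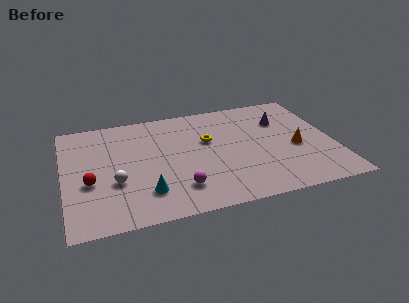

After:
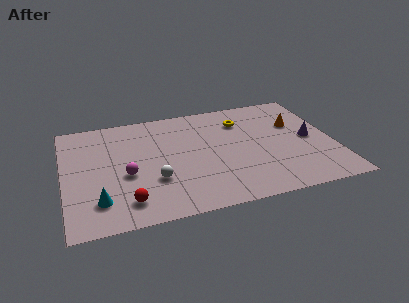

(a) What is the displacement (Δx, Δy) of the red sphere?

(1.8, -2.0)

The red sphere was at about (1.3, 3.7) and moved to about (3.1, 1.7).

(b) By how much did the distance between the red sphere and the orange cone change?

-0.6

Before: roughly 10.8 units apart; after: 10.2. That's 0.6 units closer together.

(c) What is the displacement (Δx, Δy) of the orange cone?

(0.2, 2.1)

The orange cone started near (12.1, 4.0) and ended near (12.3, 6.1).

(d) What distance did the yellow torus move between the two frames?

2.3

The yellow torus was near (7.6, 5.8) before and (9.5, 7.1) after, so it travelled √(1.9² + 1.3²) ≈ 2.3 units.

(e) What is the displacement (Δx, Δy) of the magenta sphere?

(-2.6, 1.8)

The magenta sphere was at about (5.8, 2.1) and moved to about (3.2, 3.9).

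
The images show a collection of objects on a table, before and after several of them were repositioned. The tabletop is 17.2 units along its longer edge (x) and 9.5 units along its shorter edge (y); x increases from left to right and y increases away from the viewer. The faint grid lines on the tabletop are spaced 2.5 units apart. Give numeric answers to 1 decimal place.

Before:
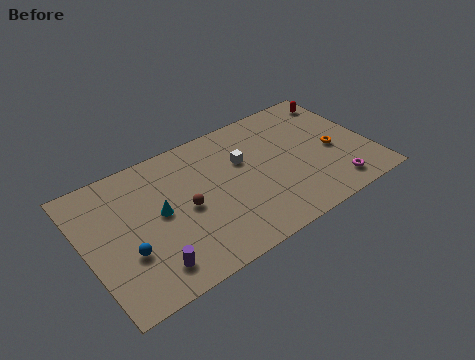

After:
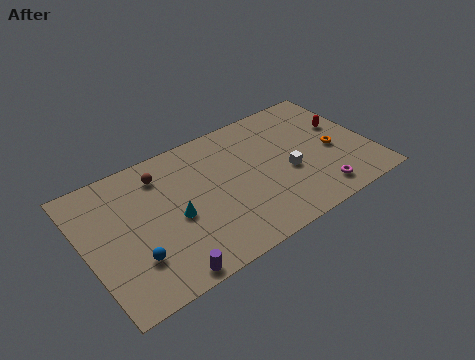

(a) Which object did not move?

the orange torus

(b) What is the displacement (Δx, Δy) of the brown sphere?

(-1.0, 3.1)

The brown sphere started near (5.9, 4.5) and ended near (4.9, 7.6).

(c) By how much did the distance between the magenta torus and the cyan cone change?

-2.0

The distance was about 10.7 in the first image and 8.7 in the second, so they moved 2.0 units closer together.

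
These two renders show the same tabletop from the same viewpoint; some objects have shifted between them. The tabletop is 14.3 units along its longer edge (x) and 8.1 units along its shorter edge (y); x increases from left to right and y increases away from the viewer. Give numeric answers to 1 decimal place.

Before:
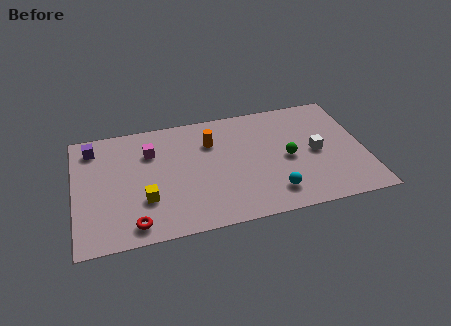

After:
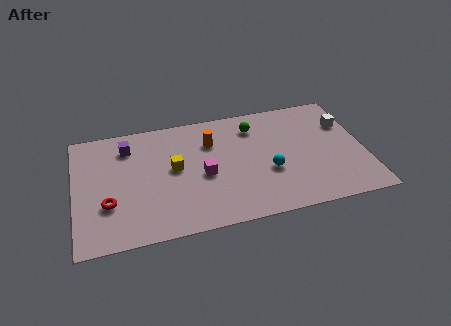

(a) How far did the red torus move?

2.0

The red torus moved from about (2.8, 1.1) to (1.6, 2.7), a distance of √(1.2² + 1.6²) ≈ 2.0.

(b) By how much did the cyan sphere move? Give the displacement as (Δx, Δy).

(-0.1, 1.5)

The cyan sphere was at about (9.6, 1.6) and moved to about (9.5, 3.1).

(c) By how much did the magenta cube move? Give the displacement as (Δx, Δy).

(2.5, -2.2)

From the two frames, the magenta cube sits at roughly (3.8, 5.8) before and (6.3, 3.6) after.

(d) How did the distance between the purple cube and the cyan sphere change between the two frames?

-2.4

They were about 10.0 units apart before and 7.6 after — 2.4 units closer together.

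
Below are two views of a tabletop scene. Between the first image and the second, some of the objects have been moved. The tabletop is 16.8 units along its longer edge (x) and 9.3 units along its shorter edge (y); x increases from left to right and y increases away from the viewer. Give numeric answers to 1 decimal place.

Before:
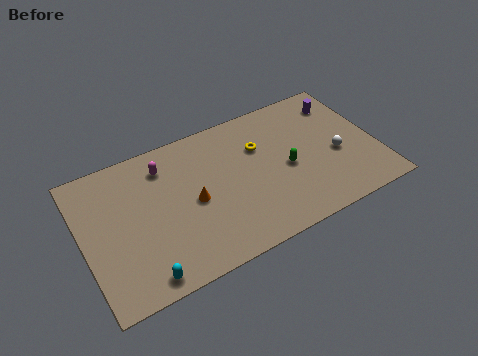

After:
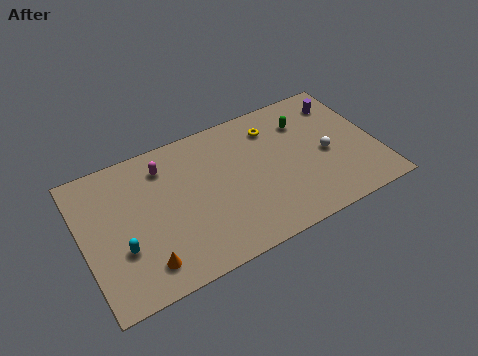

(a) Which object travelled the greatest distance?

the orange cone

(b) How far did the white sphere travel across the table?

0.7

The white sphere was near (14.5, 3.9) before and (13.9, 4.2) after, so it travelled √(0.6² + 0.3²) ≈ 0.7 units.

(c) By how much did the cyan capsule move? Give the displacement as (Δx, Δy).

(-0.9, 2.2)

The cyan capsule started near (2.9, 1.0) and ended near (2.0, 3.2).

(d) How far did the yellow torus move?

1.3

From (10.3, 6.3) to (11.2, 7.3), the yellow torus covered √(0.9² + 1.0²) ≈ 1.3 units.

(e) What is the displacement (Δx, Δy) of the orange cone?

(-3.1, -2.7)

The orange cone was at about (6.2, 4.4) and moved to about (3.1, 1.7).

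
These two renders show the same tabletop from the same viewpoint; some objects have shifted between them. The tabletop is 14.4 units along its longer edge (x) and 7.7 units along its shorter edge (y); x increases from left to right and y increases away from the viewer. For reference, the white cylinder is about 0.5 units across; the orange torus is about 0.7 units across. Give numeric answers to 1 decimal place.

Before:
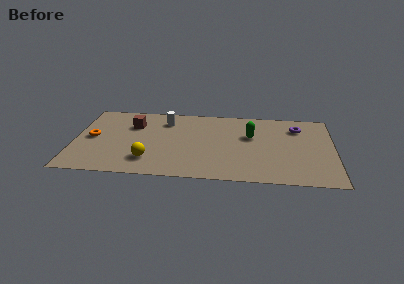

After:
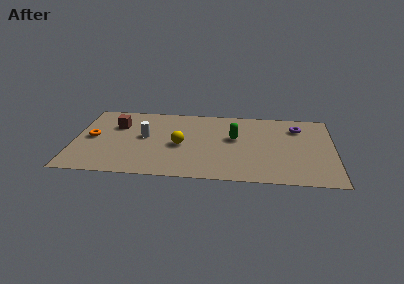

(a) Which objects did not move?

the orange torus and the purple torus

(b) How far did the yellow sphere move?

2.4

From (4.2, 1.8) to (5.9, 3.5), the yellow sphere covered √(1.7² + 1.7²) ≈ 2.4 units.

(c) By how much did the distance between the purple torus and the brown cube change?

+0.9

Before: roughly 9.2 units apart; after: 10.1. That's 0.9 units further apart.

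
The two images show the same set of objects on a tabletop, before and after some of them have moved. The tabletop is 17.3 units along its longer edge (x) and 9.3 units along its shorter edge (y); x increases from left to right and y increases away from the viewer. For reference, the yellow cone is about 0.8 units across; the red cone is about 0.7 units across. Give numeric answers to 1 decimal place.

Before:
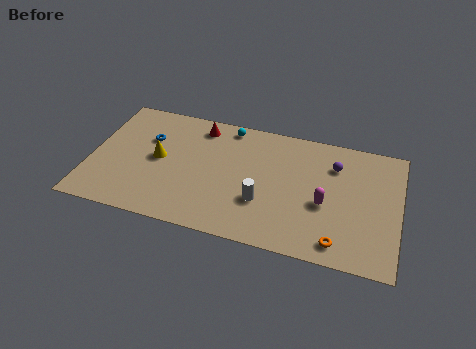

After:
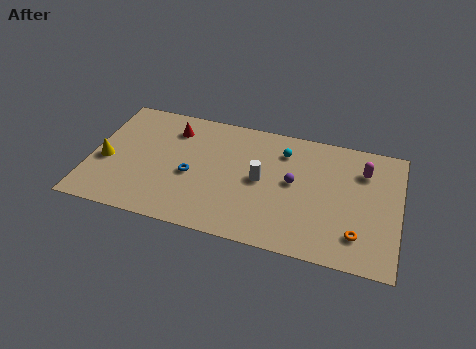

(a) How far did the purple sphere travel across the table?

2.9

The purple sphere was near (13.6, 6.9) before and (11.4, 5.0) after, so it travelled √(2.2² + 1.9²) ≈ 2.9 units.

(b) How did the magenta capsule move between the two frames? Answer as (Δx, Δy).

(2.0, 3.0)

The magenta capsule started near (13.2, 3.9) and ended near (15.2, 6.9).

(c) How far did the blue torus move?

3.4

From (3.1, 6.2) to (5.7, 4.0), the blue torus covered √(2.6² + 2.2²) ≈ 3.4 units.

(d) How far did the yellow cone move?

3.0

The yellow cone moved from about (3.8, 4.8) to (0.9, 3.9), a distance of √(2.9² + 0.9²) ≈ 3.0.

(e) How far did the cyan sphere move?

3.4

The cyan sphere moved from about (7.5, 8.3) to (10.7, 7.2), a distance of √(3.2² + 1.1²) ≈ 3.4.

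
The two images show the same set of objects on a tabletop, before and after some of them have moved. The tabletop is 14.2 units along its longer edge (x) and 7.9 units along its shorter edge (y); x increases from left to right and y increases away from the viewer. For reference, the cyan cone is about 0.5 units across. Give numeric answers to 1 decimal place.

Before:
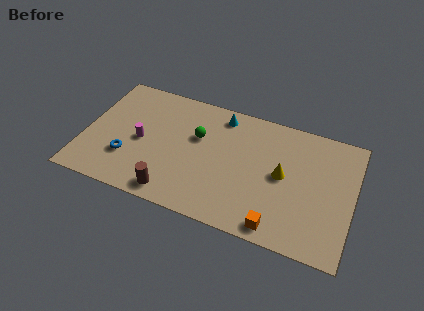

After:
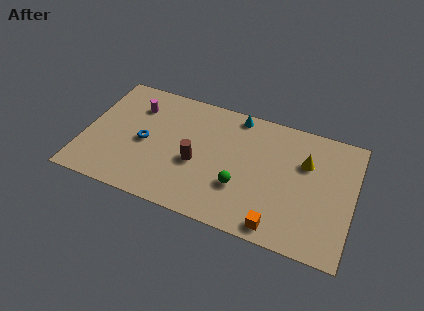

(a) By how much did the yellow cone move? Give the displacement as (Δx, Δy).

(1.1, 1.2)

From the two frames, the yellow cone sits at roughly (10.5, 4.1) before and (11.6, 5.3) after.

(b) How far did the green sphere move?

3.5

The green sphere was near (5.9, 5.0) before and (8.4, 2.6) after, so it travelled √(2.5² + 2.4²) ≈ 3.5 units.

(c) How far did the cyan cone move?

0.9

The cyan cone moved from about (7.0, 6.8) to (7.8, 7.1), a distance of √(0.8² + 0.3²) ≈ 0.9.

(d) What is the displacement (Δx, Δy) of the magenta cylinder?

(-0.5, 2.2)

The magenta cylinder started near (3.0, 3.7) and ended near (2.5, 5.9).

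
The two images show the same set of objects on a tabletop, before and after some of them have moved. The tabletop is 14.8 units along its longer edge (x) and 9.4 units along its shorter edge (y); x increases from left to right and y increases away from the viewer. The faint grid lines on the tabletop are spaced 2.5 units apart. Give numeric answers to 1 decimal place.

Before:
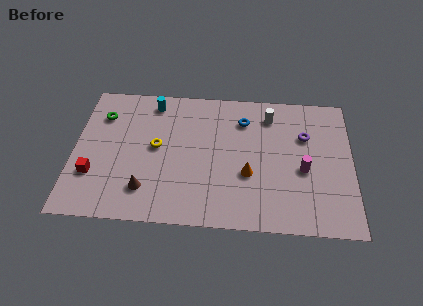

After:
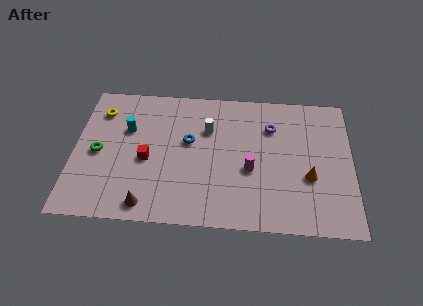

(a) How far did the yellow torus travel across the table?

3.9

The yellow torus moved from about (4.4, 5.0) to (1.3, 7.3), a distance of √(3.1² + 2.3²) ≈ 3.9.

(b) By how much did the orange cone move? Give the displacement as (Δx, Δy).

(3.2, 0.0)

From the two frames, the orange cone sits at roughly (9.3, 3.5) before and (12.5, 3.5) after.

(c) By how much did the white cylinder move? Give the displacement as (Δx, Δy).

(-3.3, -1.2)

The white cylinder started near (10.4, 7.6) and ended near (7.1, 6.4).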